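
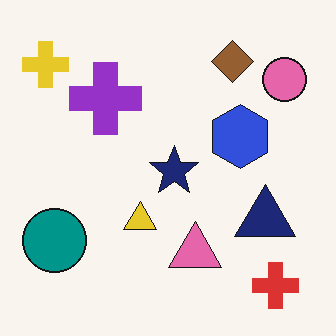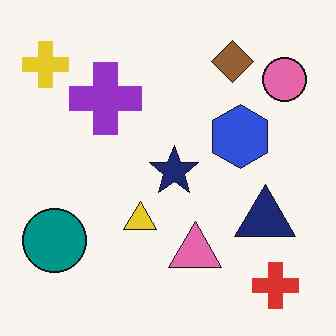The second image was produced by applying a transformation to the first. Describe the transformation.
The transformation is: JPEG-compressed with visible artifacts.

Blocky 8×8 compression artifacts appear around shape edges and the flat background shows ringing — characteristic JPEG degradation.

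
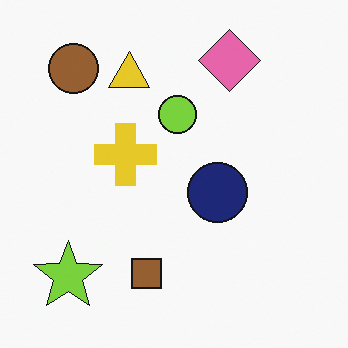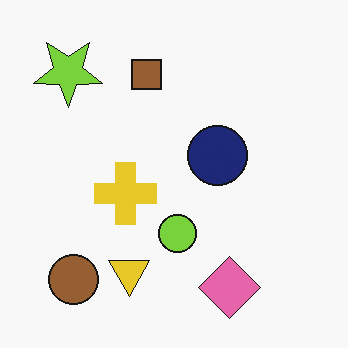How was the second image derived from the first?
Flipped vertically (top ↔ bottom).

The pink diamond is in the top of the first image and the bottom of the second — shapes on opposite sides of the horizontal midline have swapped in a mirror flip.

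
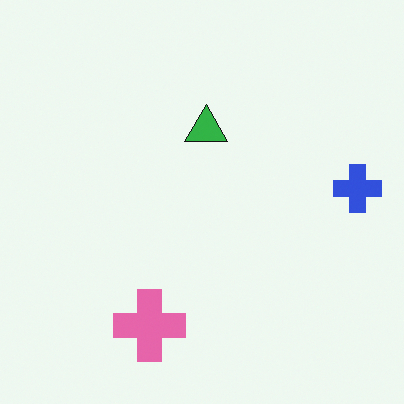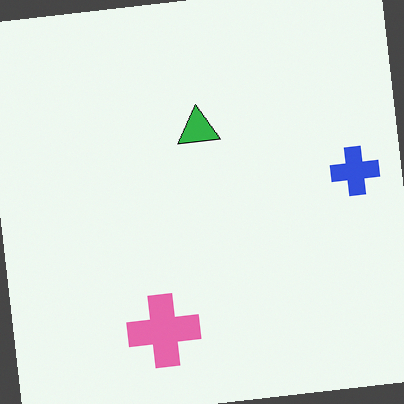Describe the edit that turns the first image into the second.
The image was rotated counter-clockwise by a small amount.

Every shape is tilted by the same angle and the image corners show triangular fill wedges — a whole-image rotation by a non-right angle.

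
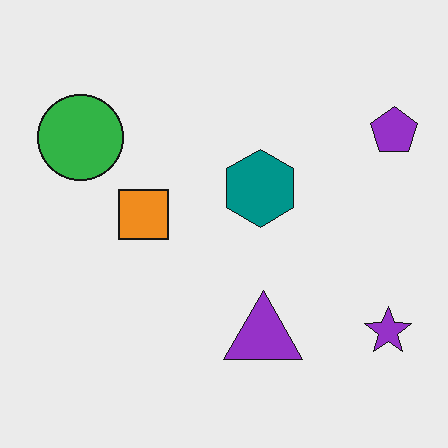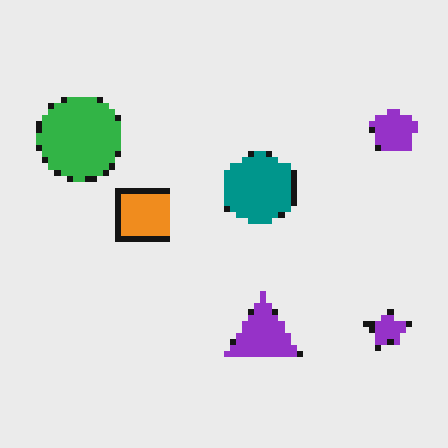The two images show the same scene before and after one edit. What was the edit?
Pixelated into visible square blocks.

Shapes are reduced to large square blocks; fine edges and outlines are lost — a downscale-then-upscale (mosaic) effect.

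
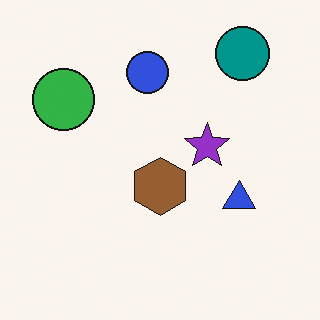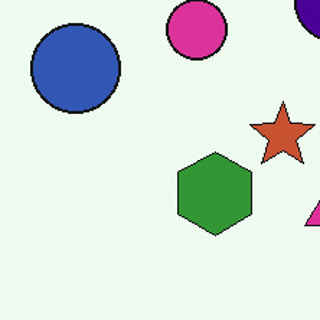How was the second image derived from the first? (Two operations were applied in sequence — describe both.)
It was cropped to a modestly smaller region and rescaled, then hue-shifted by a moderate amount.

The visible shapes are larger and the field of view is narrower; shapes near the original edges may be partly or wholly outside the frame — a crop-and-rescale. Every shape's color has rotated by the same amount around the hue wheel — a uniform hue shift.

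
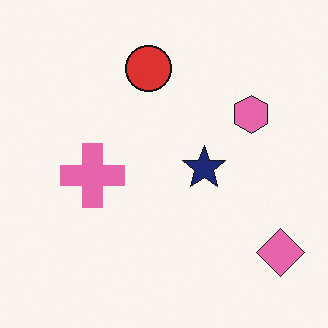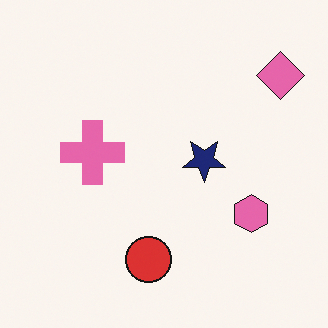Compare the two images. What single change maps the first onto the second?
Flipped vertically (top ↔ bottom).

The red circle is in the top of the first image and the bottom of the second — shapes on opposite sides of the horizontal midline have swapped in a mirror flip.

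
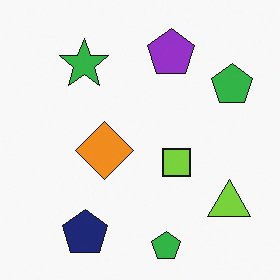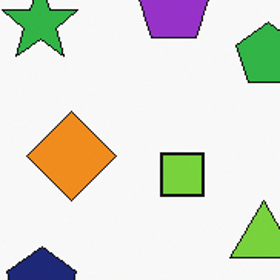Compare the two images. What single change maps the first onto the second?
This is the original image cropped to a modestly smaller region and rescaled.

The visible shapes are larger and the field of view is narrower; shapes near the original edges may be partly or wholly outside the frame — a crop-and-rescale.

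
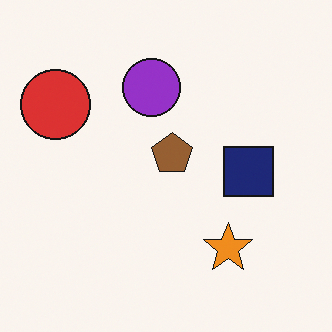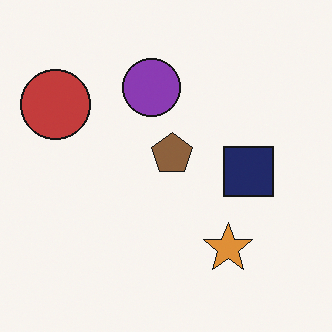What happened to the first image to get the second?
The transformation is: slightly desaturated.

All colors are more muted and greyish — a global saturation change.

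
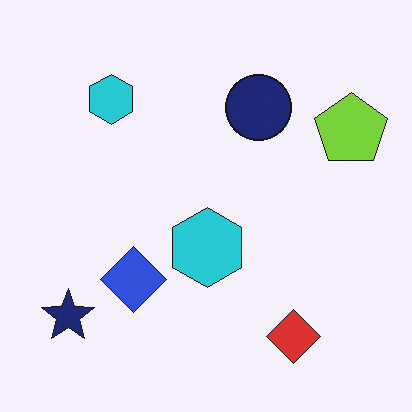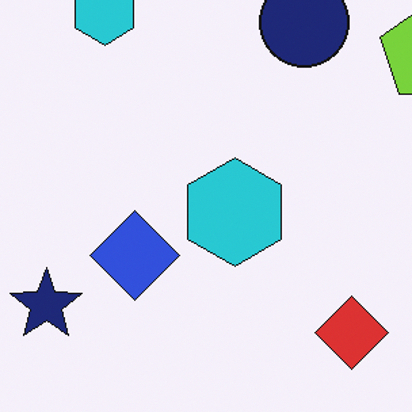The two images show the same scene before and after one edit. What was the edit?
The image was cropped slightly and scaled back up.

The visible shapes are larger and the field of view is narrower; shapes near the original edges may be partly or wholly outside the frame — a crop-and-rescale.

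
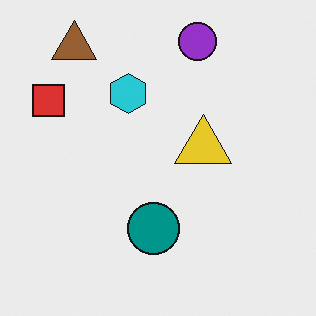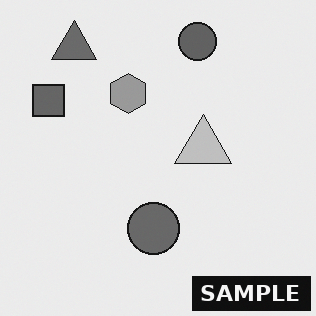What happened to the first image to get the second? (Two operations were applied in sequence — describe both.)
The transformation is: converted to grayscale, then watermarked with the text "SAMPLE" in the lower-right corner.

All color is removed — every shape is now a shade of grey. A dark label reading "SAMPLE" appears in the lower-right corner.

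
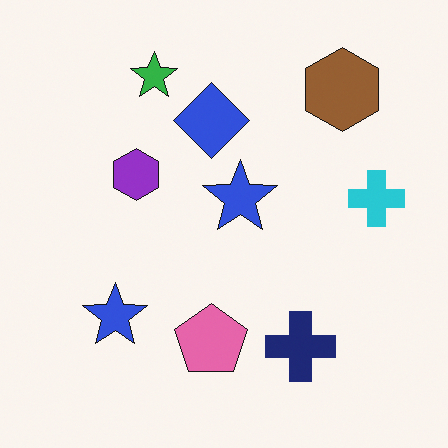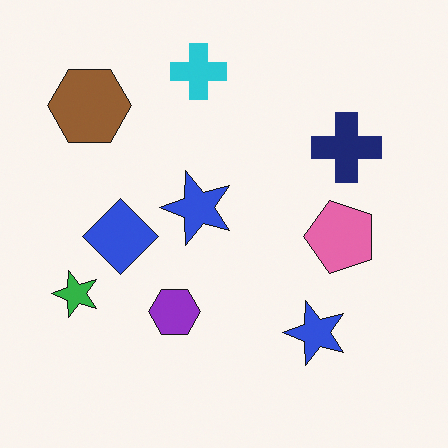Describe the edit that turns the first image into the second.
The second image is the first rotated 90° counter-clockwise.

The brown hexagon sits in the top-right of the first image and the top-left of the second — consistent with a whole-image 90° counter-clockwise rotation.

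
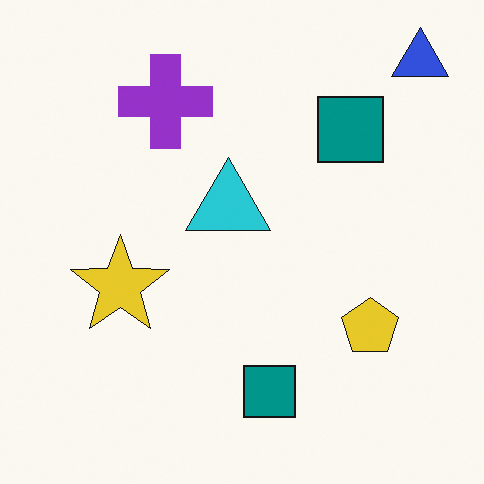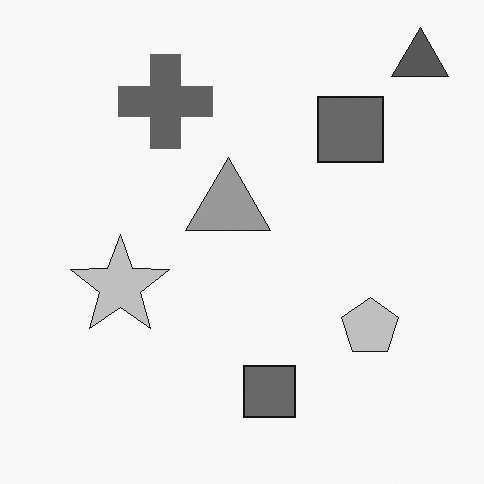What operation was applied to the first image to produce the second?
It was converted to grayscale.

All color is removed — every shape is now a shade of grey.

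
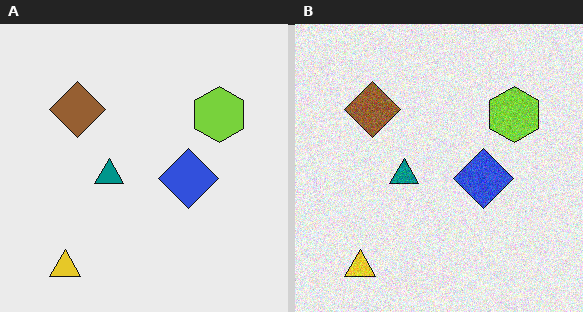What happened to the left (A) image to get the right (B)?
This is the original image degraded with moderate additive noise.

Random speckle covers the whole image, including the flat background.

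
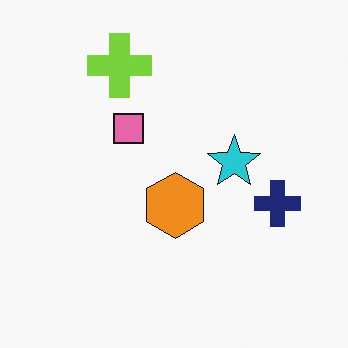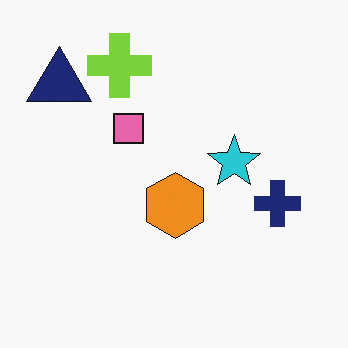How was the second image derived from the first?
The image was overlaid with an additional navy triangle.

A navy triangle appears in the second image that is absent from the first.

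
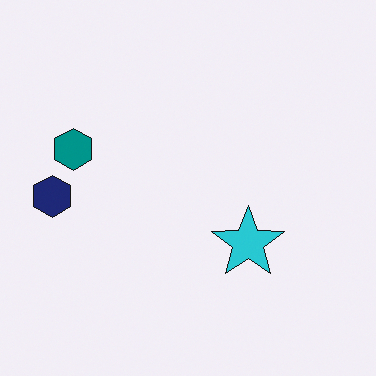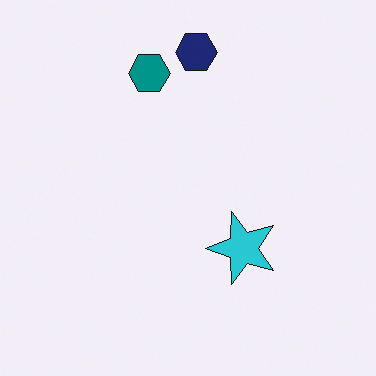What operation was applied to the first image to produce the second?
Transposed (reflected across the top-left ↔ bottom-right diagonal).

Shapes have swapped their row and column positions — what was in the top-right is now in the bottom-left — a diagonal reflection.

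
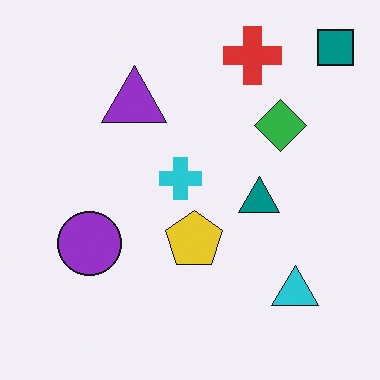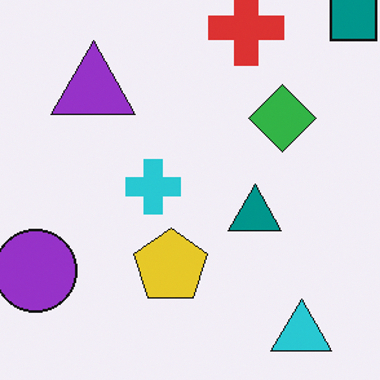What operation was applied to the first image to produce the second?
Cropped to a modestly smaller region and rescaled.

The visible shapes are larger and the field of view is narrower; shapes near the original edges may be partly or wholly outside the frame — a crop-and-rescale.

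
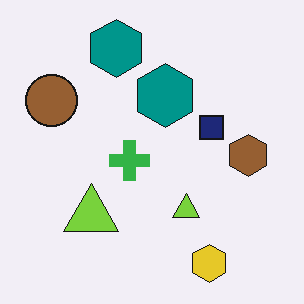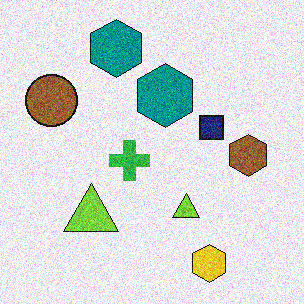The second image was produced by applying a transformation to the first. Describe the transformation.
The transformation is: degraded with moderate additive noise.

Random speckle covers the whole image, including the flat background.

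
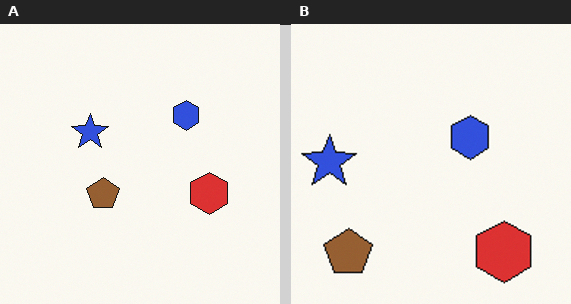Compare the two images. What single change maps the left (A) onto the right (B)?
The image was cropped to a modestly smaller region and rescaled.

The visible shapes are larger and the field of view is narrower; shapes near the original edges may be partly or wholly outside the frame — a crop-and-rescale.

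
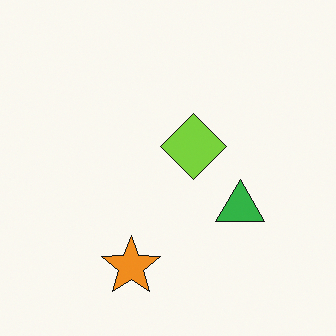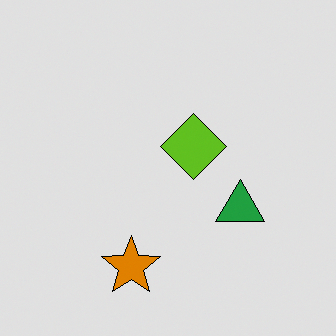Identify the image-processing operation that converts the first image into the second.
The transformation is: moderately posterized.

Each flat color has snapped to a coarser quantized level — most visibly, the near-white background has dropped to a flat grey.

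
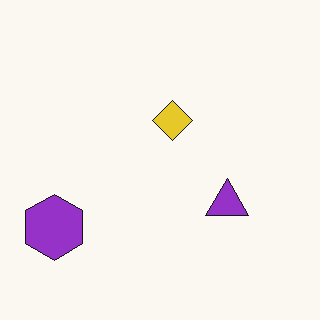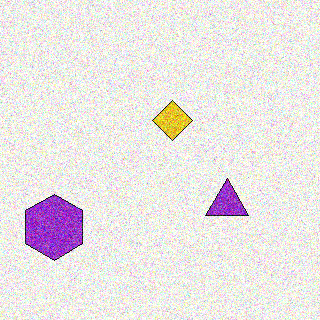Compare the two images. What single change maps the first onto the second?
Degraded with a thick layer of grain.

Random speckle covers the whole image, including the flat background.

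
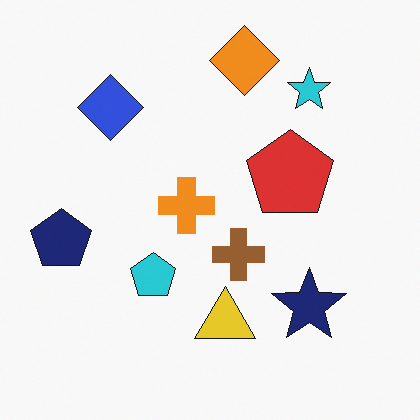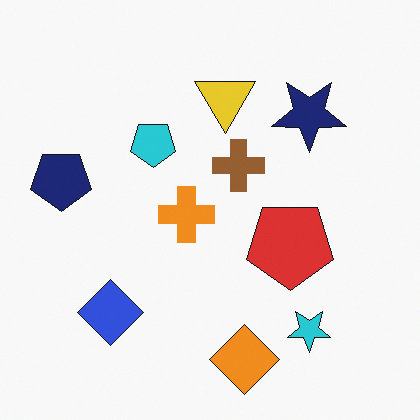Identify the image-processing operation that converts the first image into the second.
The transformation is: flipped vertically (top ↔ bottom).

The orange diamond is in the top of the first image and the bottom of the second — shapes on opposite sides of the horizontal midline have swapped in a mirror flip.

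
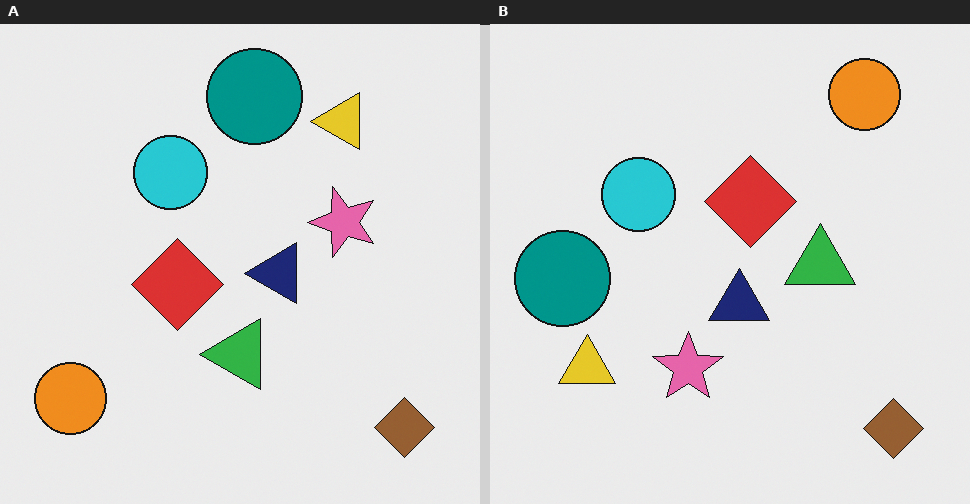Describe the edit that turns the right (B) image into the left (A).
Transposed (reflected across the top-left ↔ bottom-right diagonal).

Shapes have swapped their row and column positions — what was in the top-right is now in the bottom-left — a diagonal reflection.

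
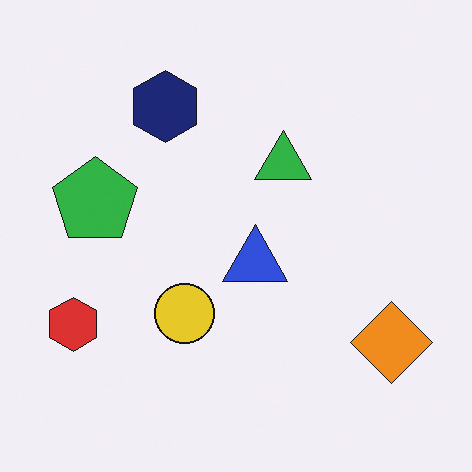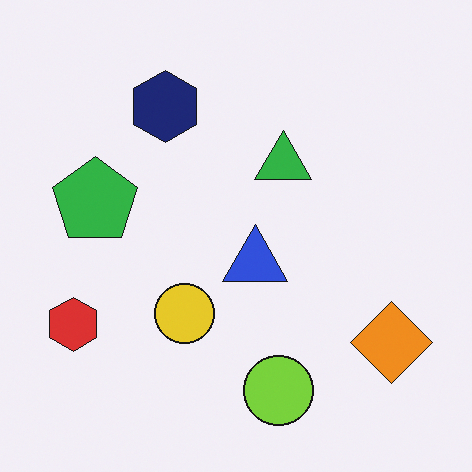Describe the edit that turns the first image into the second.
The transformation is: overlaid with an additional lime circle.

A lime circle appears in the second image that is absent from the first.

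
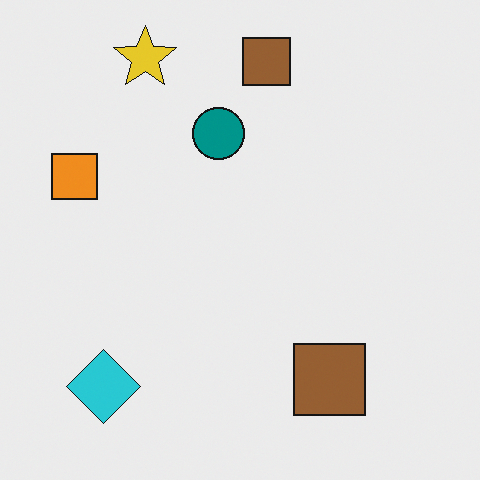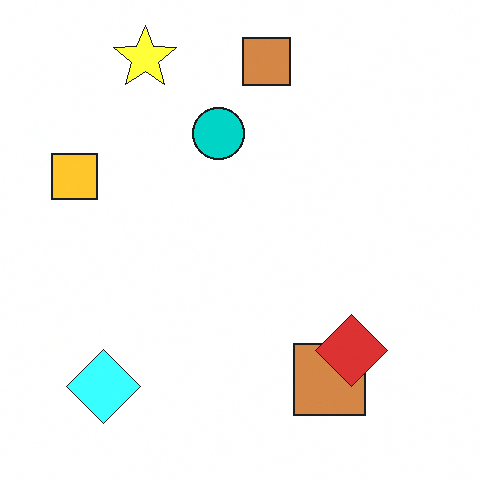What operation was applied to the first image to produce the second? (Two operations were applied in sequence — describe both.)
The image was substantially brightened, then overlaid with an additional red diamond.

Every pixel — background and shapes alike — is uniformly brightened. A red diamond appears in the second image that is absent from the first.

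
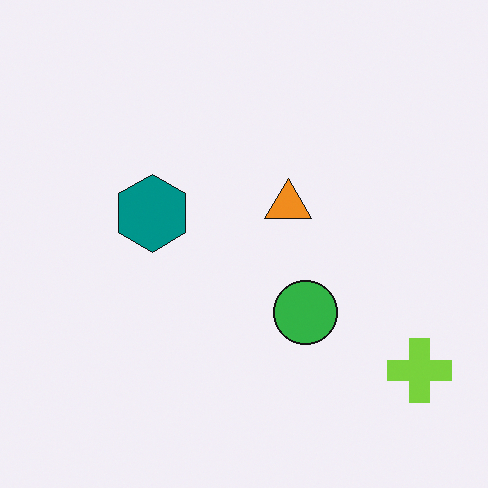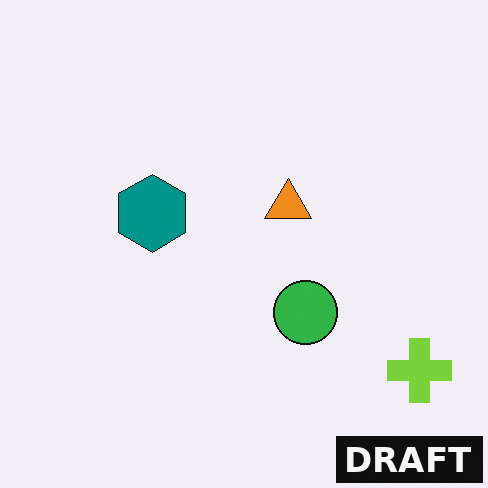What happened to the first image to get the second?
The transformation is: watermarked with the text "DRAFT" in the lower-right corner.

A dark label reading "DRAFT" appears in the lower-right corner.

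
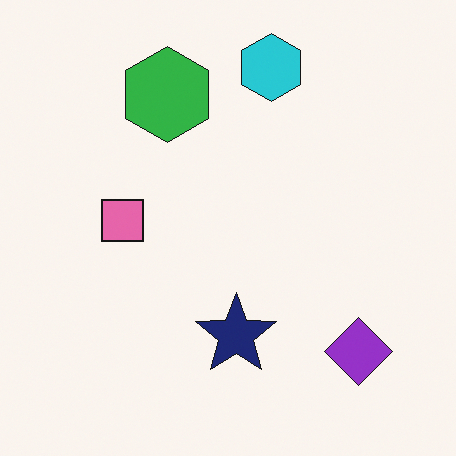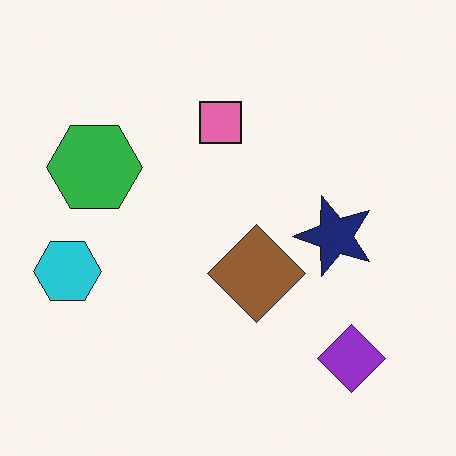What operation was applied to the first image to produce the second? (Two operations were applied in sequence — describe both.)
The transformation is: transposed (reflected across the top-left ↔ bottom-right diagonal), then overlaid with an additional brown diamond.

Shapes have swapped their row and column positions — what was in the top-right is now in the bottom-left — a diagonal reflection. A brown diamond appears in the second image that is absent from the first.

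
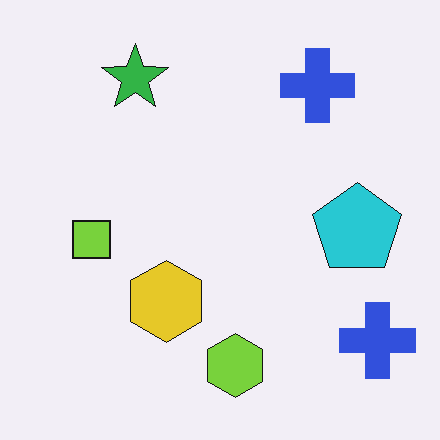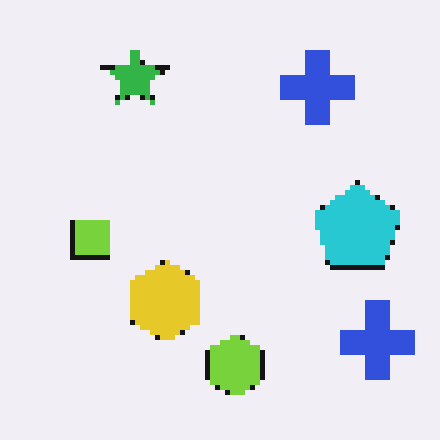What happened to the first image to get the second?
The transformation is: lightly pixelated (a mild mosaic effect).

Shapes are reduced to large square blocks; fine edges and outlines are lost — a downscale-then-upscale (mosaic) effect.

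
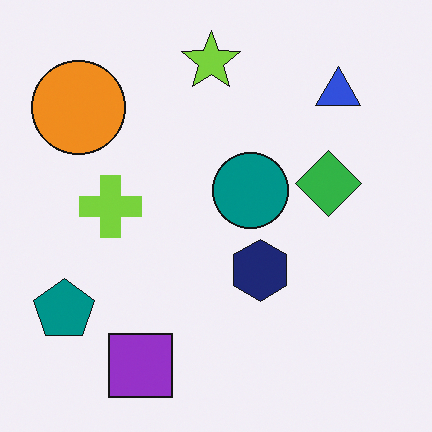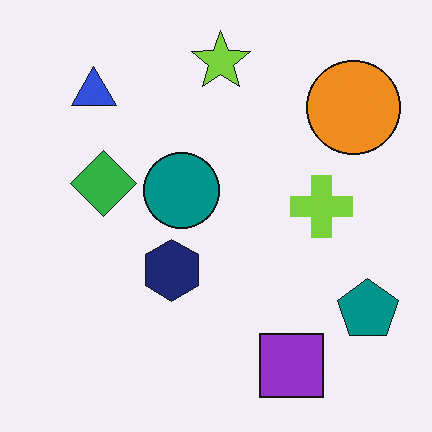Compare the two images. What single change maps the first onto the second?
The second image is the first flipped horizontally (left ↔ right).

The teal pentagon is in the bottom-left of the first image and the bottom-right of the second — shapes on opposite sides of the vertical midline have swapped in a mirror flip.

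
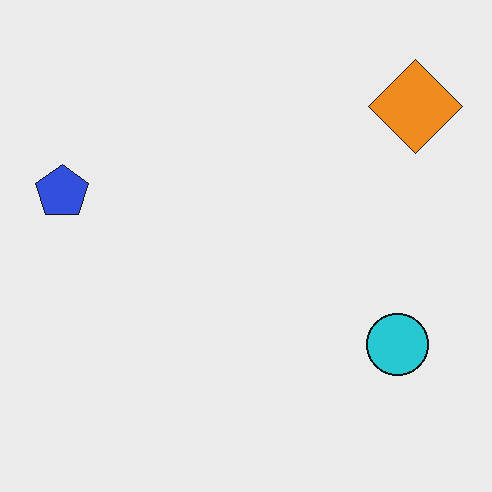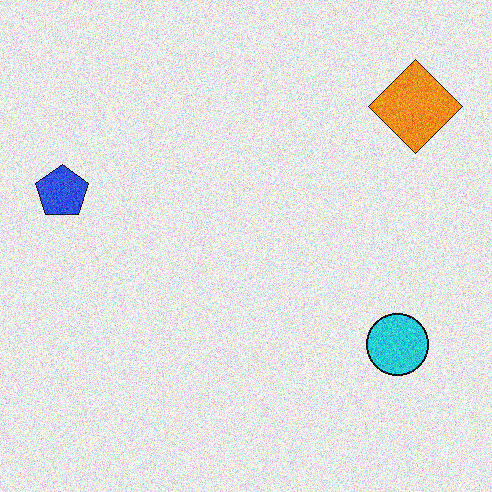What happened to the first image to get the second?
It was degraded with moderate additive noise.

Random speckle covers the whole image, including the flat background.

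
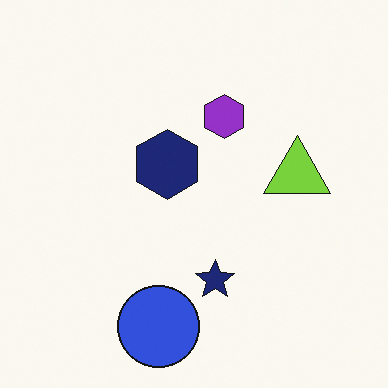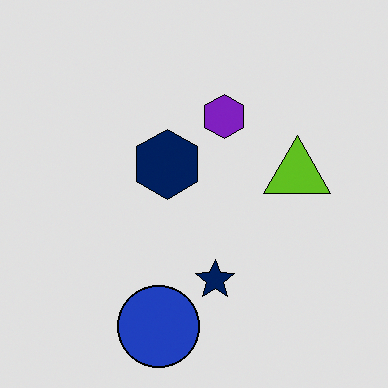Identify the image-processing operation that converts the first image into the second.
The image was posterized to a reduced palette.

Each flat color has snapped to a coarser quantized level — most visibly, the near-white background has dropped to a flat grey.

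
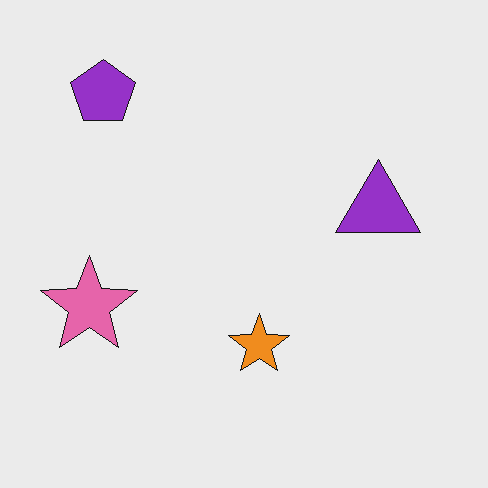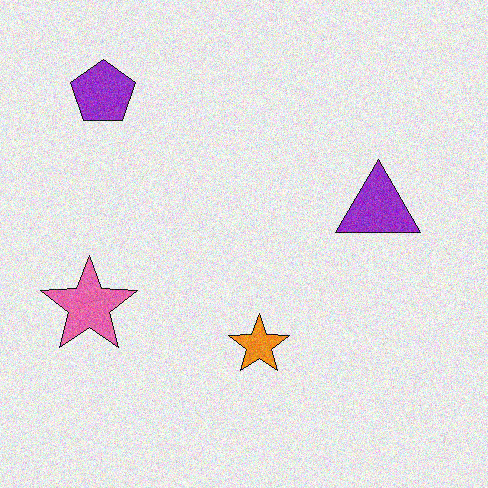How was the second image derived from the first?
This is the original image degraded with moderate additive noise.

Random speckle covers the whole image, including the flat background.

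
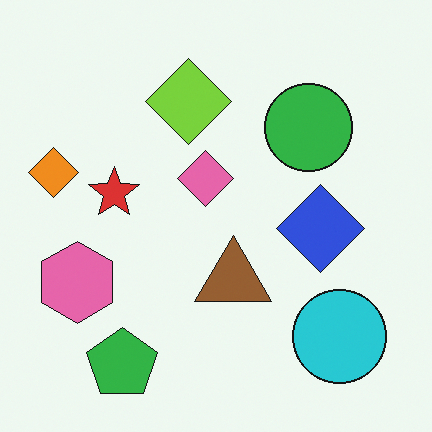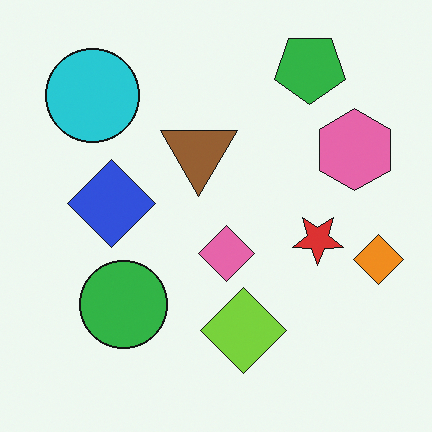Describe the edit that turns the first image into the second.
The second image is the first rotated 180°.

The green pentagon sits in the bottom-left of the first image and the top-right of the second — consistent with a whole-image 180° rotation.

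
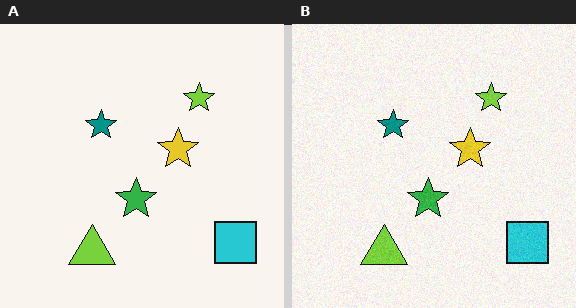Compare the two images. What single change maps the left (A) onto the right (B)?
This is the original image degraded with a light layer of grain.

Random speckle covers the whole image, including the flat background.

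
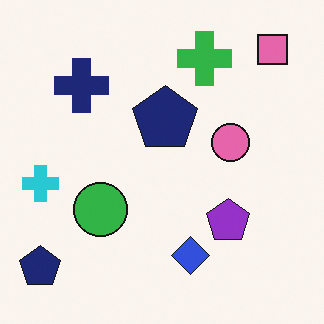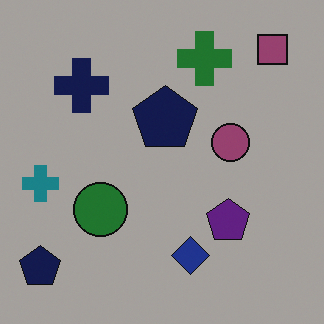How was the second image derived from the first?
The transformation is: substantially darkened.

Every pixel — background and shapes alike — is uniformly darkened.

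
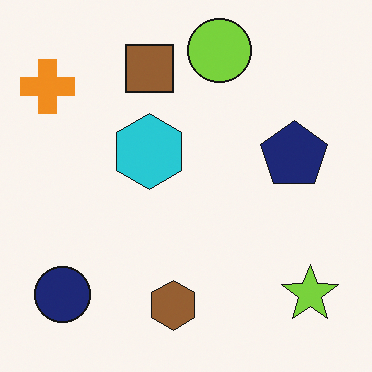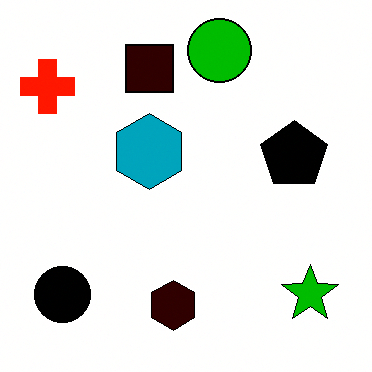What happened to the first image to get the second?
The transformation is: boosted in contrast.

Tones are pushed away from mid-grey across the whole image — a global contrast change.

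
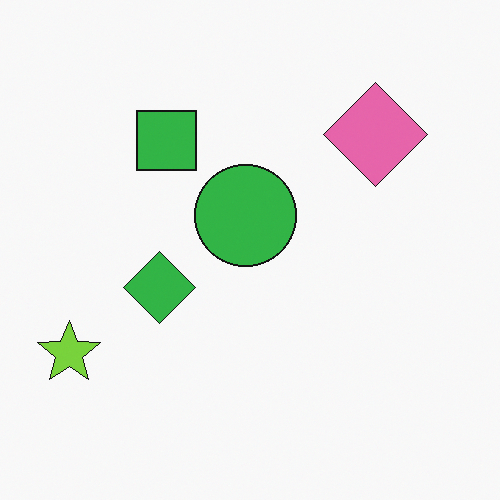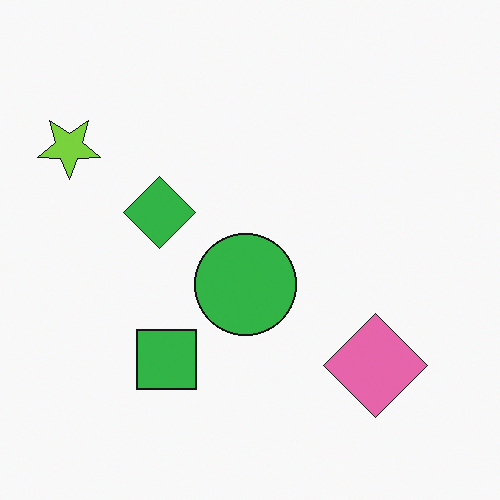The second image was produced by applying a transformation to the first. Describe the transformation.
It was flipped vertically (top ↔ bottom).

The pink diamond is in the top-right of the first image and the bottom-right of the second — shapes on opposite sides of the horizontal midline have swapped in a mirror flip.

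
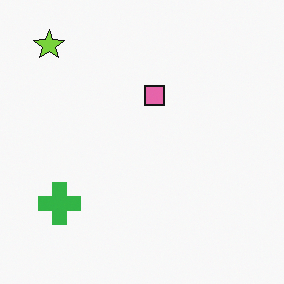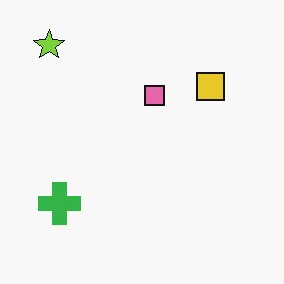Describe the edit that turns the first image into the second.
This is the original image overlaid with an additional yellow square.

A yellow square appears in the second image that is absent from the first.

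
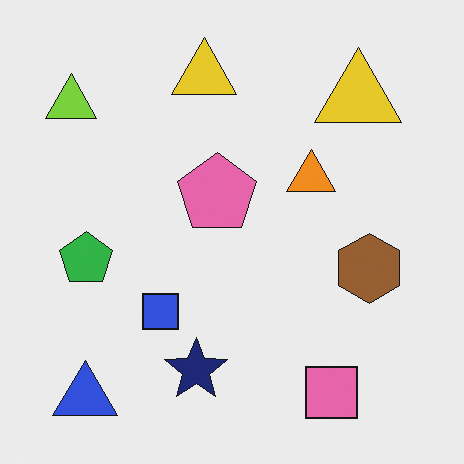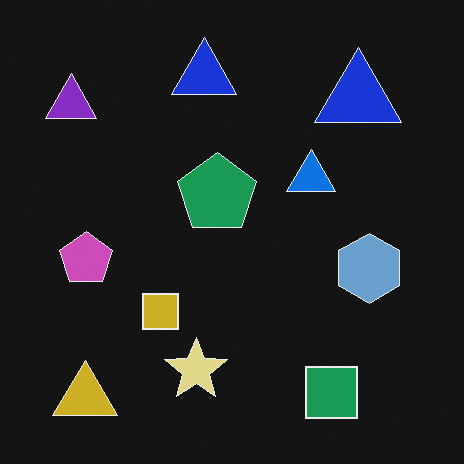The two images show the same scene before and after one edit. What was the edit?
Color-inverted (negative).

The light background has become dark and every shape's color is its complement — a photographic negative.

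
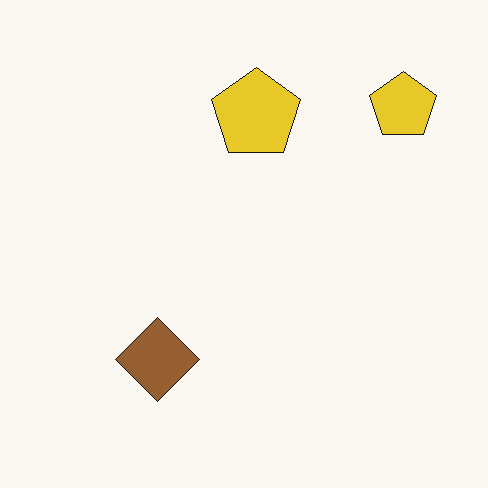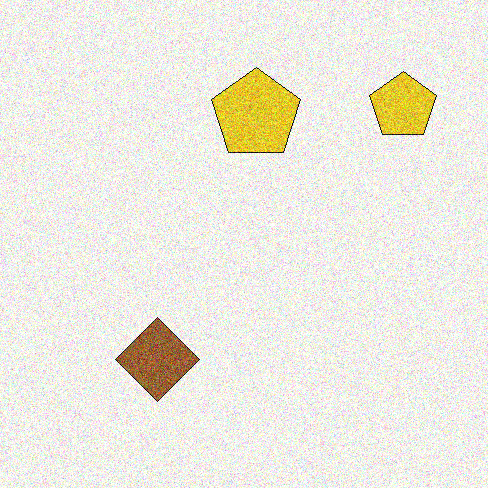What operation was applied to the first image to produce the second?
The image was degraded with strong gaussian noise.

Random speckle covers the whole image, including the flat background.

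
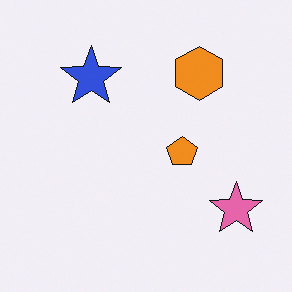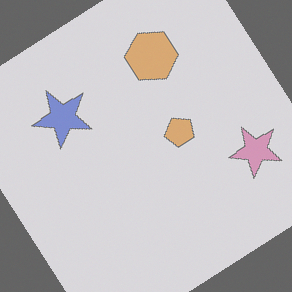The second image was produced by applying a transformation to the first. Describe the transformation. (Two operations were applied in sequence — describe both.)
It was rotated counter-clockwise by a large amount — several tens of degrees, then given much lower contrast.

Every shape is tilted by the same angle and the image corners show triangular fill wedges — a whole-image rotation by a non-right angle. Tones are pushed toward mid-grey across the whole image — a global contrast change.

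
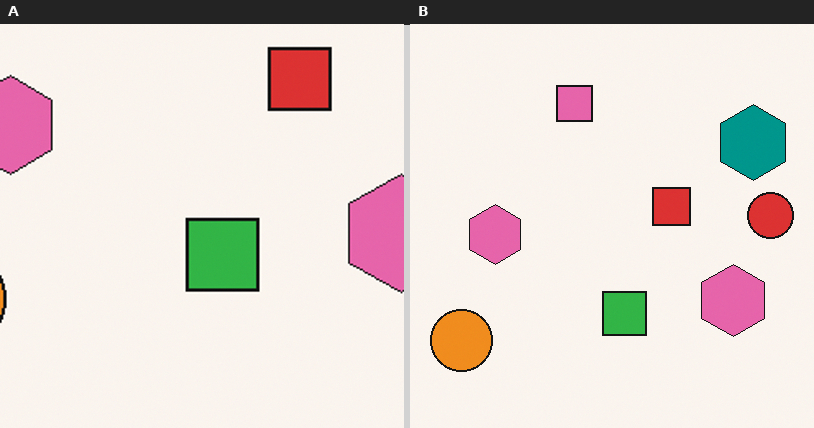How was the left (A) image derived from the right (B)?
The image was cropped to a noticeably smaller region and rescaled.

The visible shapes are larger and the field of view is narrower; shapes near the original edges may be partly or wholly outside the frame — a crop-and-rescale.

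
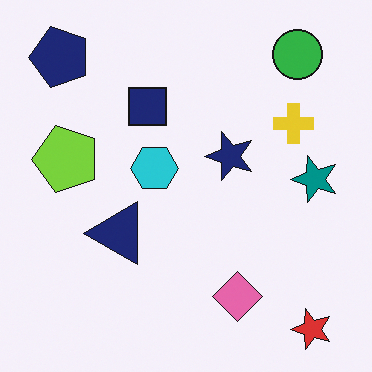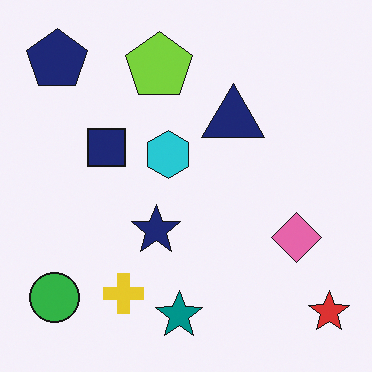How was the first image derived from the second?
The image was transposed (reflected across the top-left ↔ bottom-right diagonal).

Shapes have swapped their row and column positions — what was in the top-right is now in the bottom-left — a diagonal reflection.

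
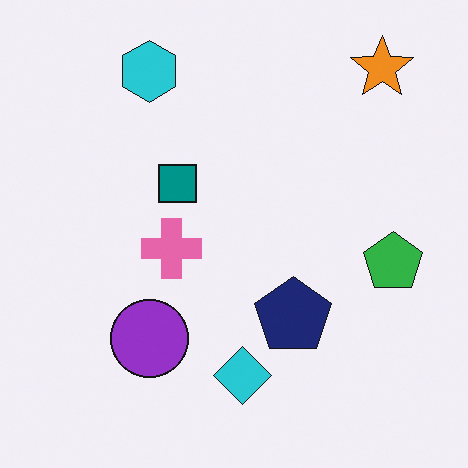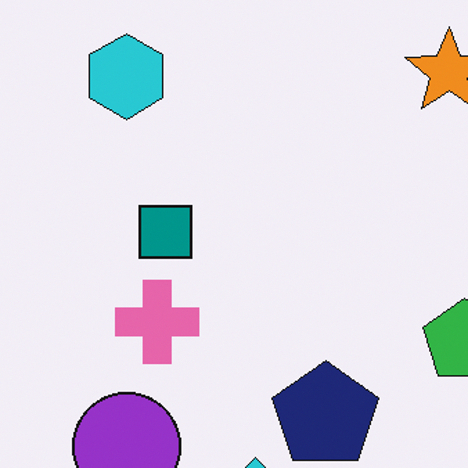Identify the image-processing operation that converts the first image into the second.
The transformation is: cropped slightly and scaled back up.

The visible shapes are larger and the field of view is narrower; shapes near the original edges may be partly or wholly outside the frame — a crop-and-rescale.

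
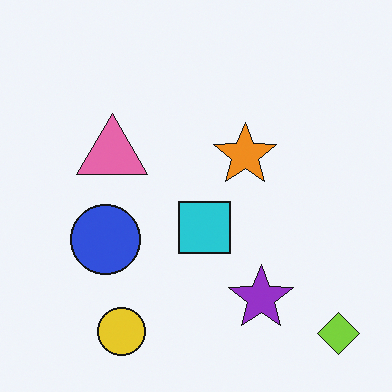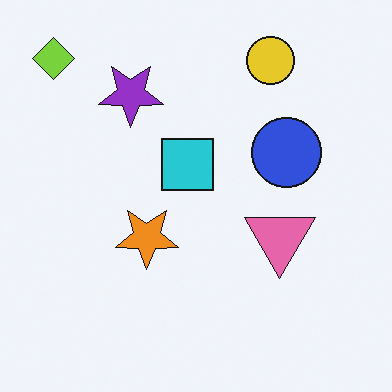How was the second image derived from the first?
This is the original image rotated 180°.

The lime diamond sits in the bottom-right of the first image and the top-left of the second — consistent with a whole-image 180° rotation.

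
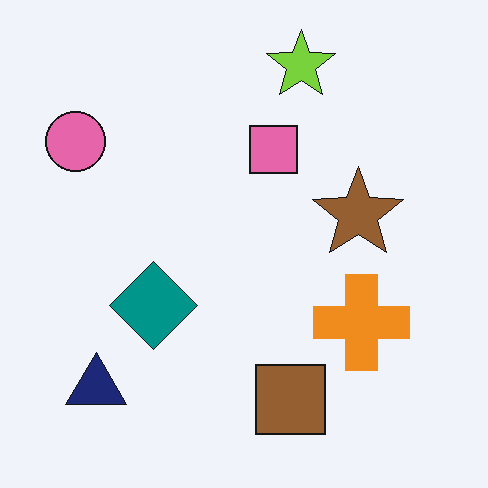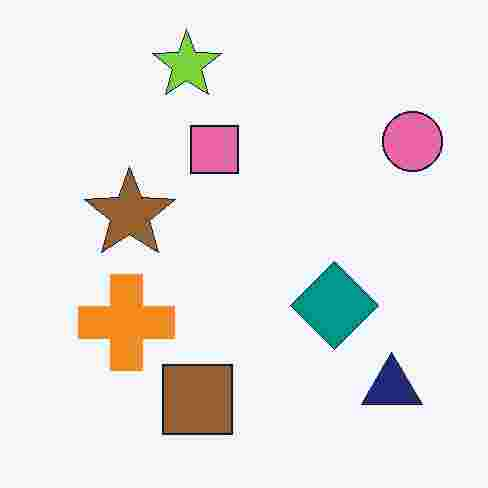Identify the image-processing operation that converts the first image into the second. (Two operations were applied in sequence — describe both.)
Flipped horizontally (left ↔ right), then degraded with heavy JPEG compression.

The pink circle is in the top-left of the first image and the top-right of the second — shapes on opposite sides of the vertical midline have swapped in a mirror flip. Blocky 8×8 compression artifacts appear around shape edges and the flat background shows ringing — characteristic JPEG degradation.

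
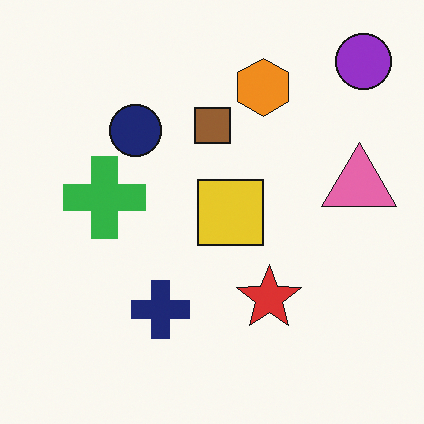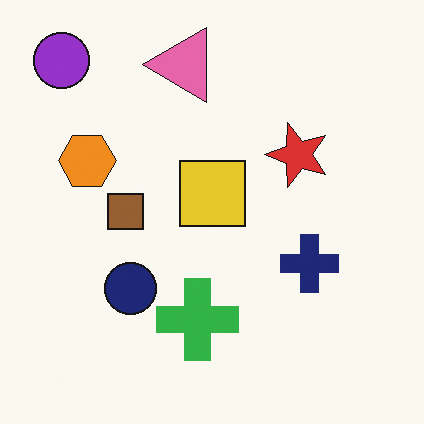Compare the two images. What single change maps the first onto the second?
The image was rotated 90° counter-clockwise.

The purple circle sits in the top-right of the first image and the top-left of the second — consistent with a whole-image 90° counter-clockwise rotation.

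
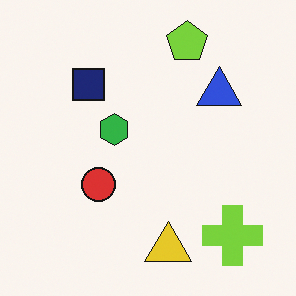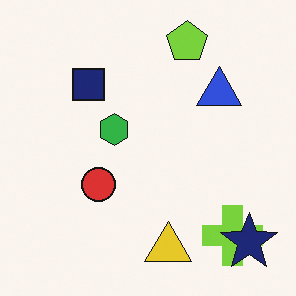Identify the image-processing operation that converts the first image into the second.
The image was overlaid with an additional navy star.

A navy star appears in the second image that is absent from the first.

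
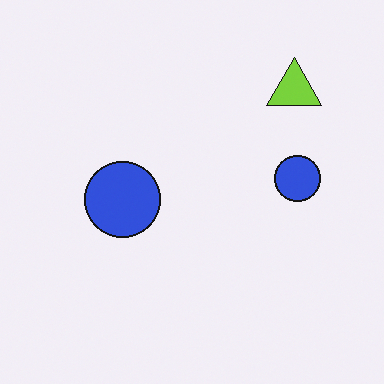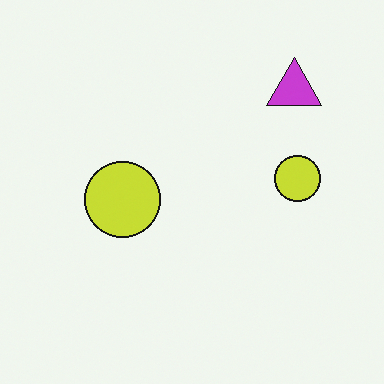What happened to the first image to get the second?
The second image is the first hue-shifted by a large amount.

Every shape's color has rotated by the same amount around the hue wheel — a uniform hue shift.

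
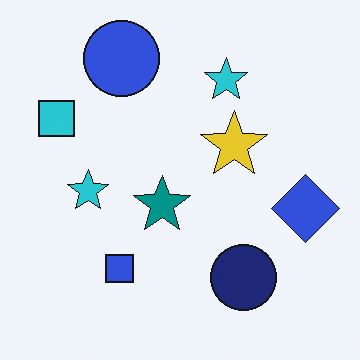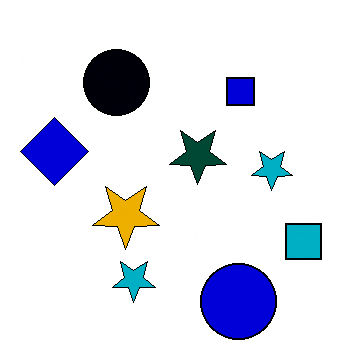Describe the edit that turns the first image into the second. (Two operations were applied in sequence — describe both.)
The image was rotated 180°, then given much higher contrast.

The cyan square sits in the top-left of the first image and the bottom-right of the second — consistent with a whole-image 180° rotation. Tones are pushed away from mid-grey across the whole image — a global contrast change.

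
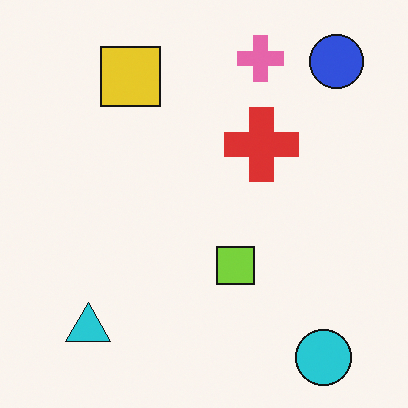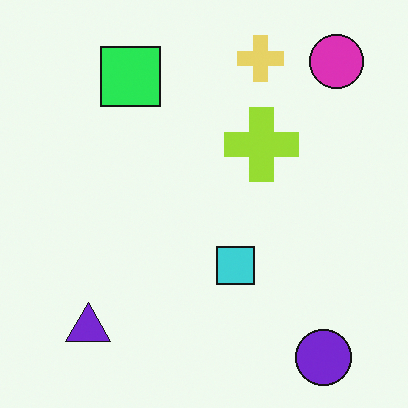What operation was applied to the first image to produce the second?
Hue-shifted through roughly a third of the color wheel.

Every shape's color has rotated by the same amount around the hue wheel — a uniform hue shift.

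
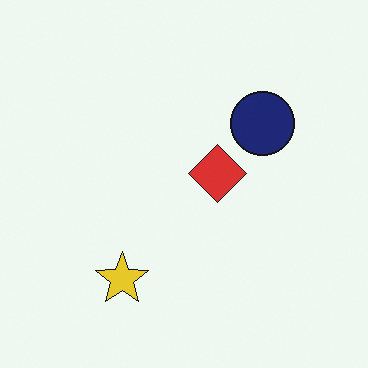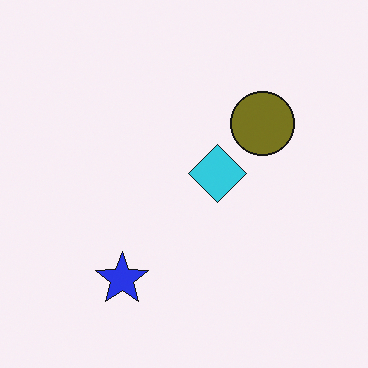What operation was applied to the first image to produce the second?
The transformation is: hue-shifted through roughly half the color wheel.

Every shape's color has rotated by the same amount around the hue wheel — a uniform hue shift.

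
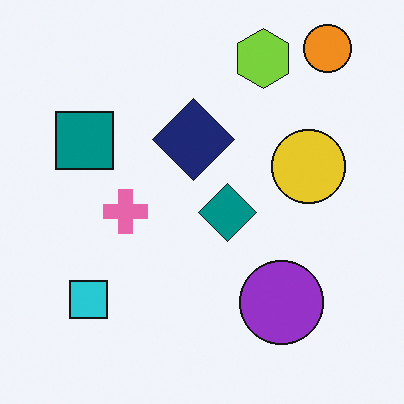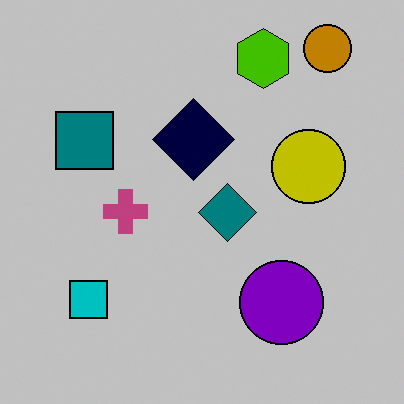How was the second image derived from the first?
The transformation is: aggressively posterized.

Each flat color has snapped to a coarser quantized level — most visibly, the near-white background has dropped to a flat grey.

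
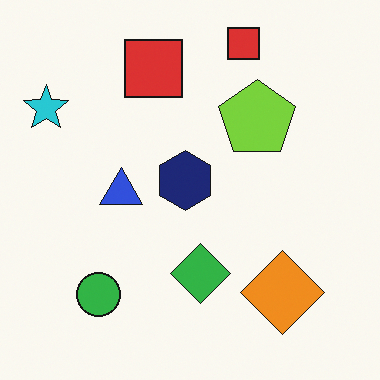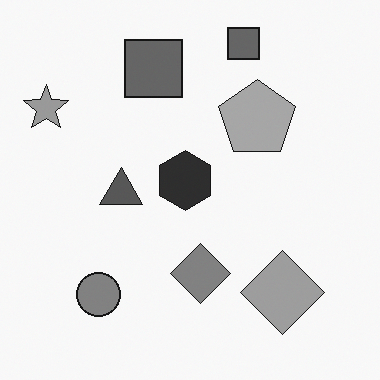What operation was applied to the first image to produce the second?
The second image is the first converted to grayscale.

All color is removed — every shape is now a shade of grey.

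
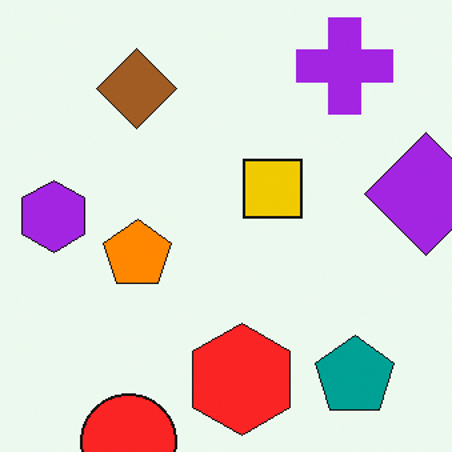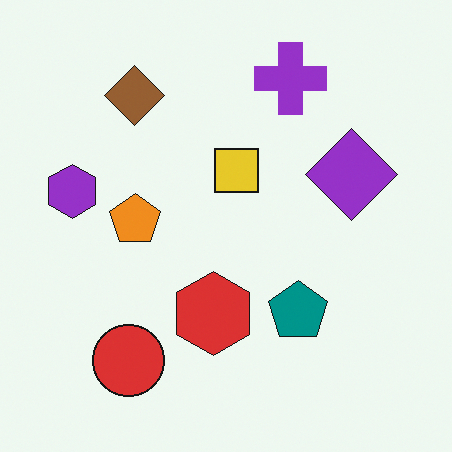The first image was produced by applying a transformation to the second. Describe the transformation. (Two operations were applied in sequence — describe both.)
The transformation is: cropped to a modestly smaller region and rescaled, then slightly oversaturated.

The visible shapes are larger and the field of view is narrower; shapes near the original edges may be partly or wholly outside the frame — a crop-and-rescale. All colors are more vivid — a global saturation change.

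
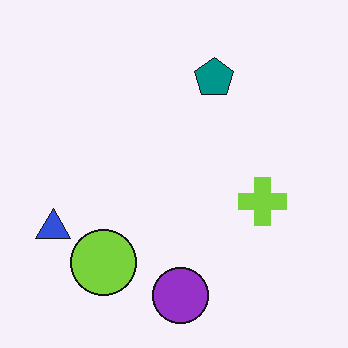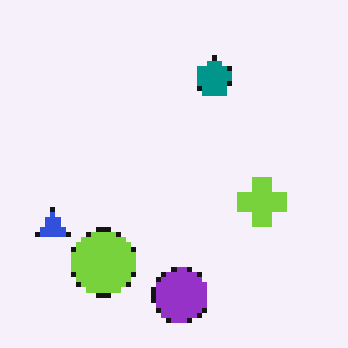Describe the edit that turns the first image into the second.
The transformation is: mildly pixelated.

Shapes are reduced to large square blocks; fine edges and outlines are lost — a downscale-then-upscale (mosaic) effect.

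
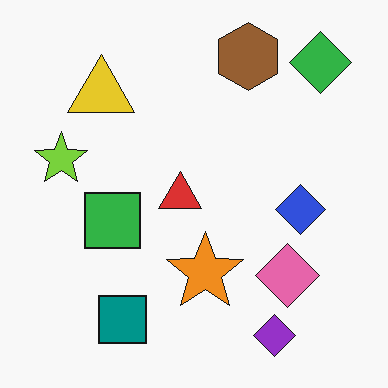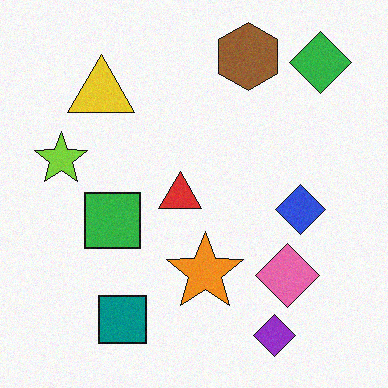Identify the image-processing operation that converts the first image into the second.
The image was degraded with a light layer of grain.

Random speckle covers the whole image, including the flat background.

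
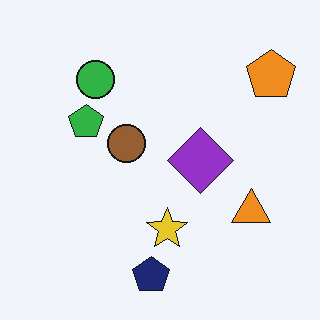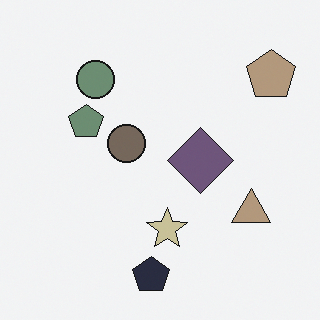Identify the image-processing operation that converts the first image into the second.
The image was made much more muted (saturation change).

All colors are more muted and greyish — a global saturation change.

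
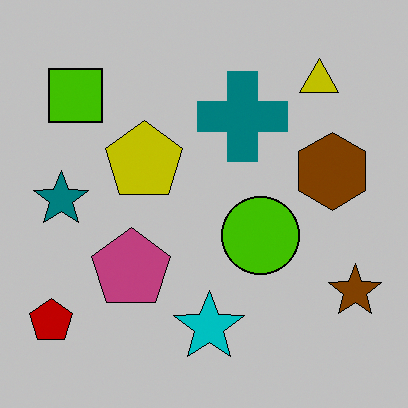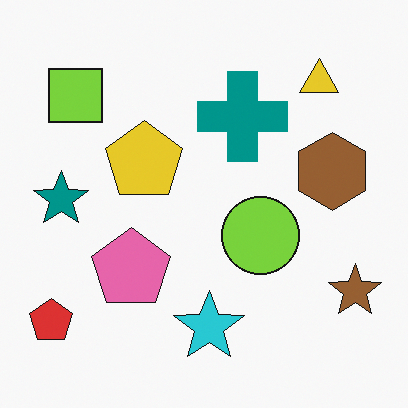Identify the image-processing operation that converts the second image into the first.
The image was aggressively posterized.

Each flat color has snapped to a coarser quantized level — most visibly, the near-white background has dropped to a flat grey.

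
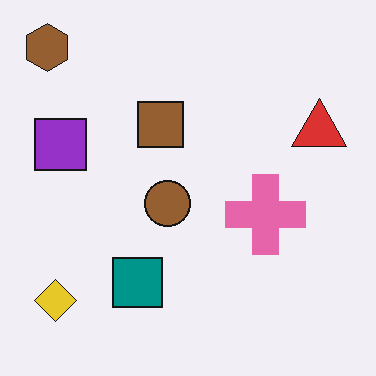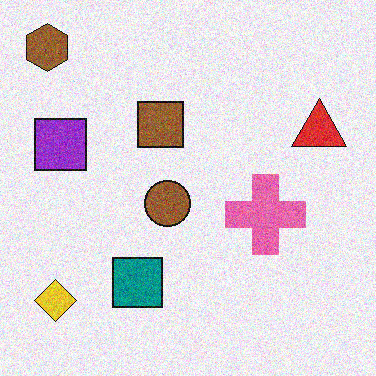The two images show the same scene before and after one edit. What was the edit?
The second image is the first degraded with moderate additive noise.

Random speckle covers the whole image, including the flat background.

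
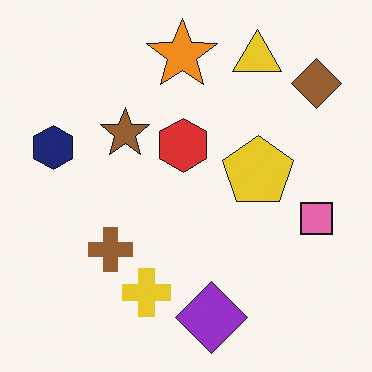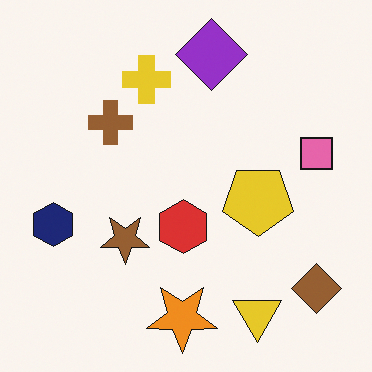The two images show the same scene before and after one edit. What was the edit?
The image was flipped vertically (top ↔ bottom).

The orange star is in the top of the first image and the bottom of the second — shapes on opposite sides of the horizontal midline have swapped in a mirror flip.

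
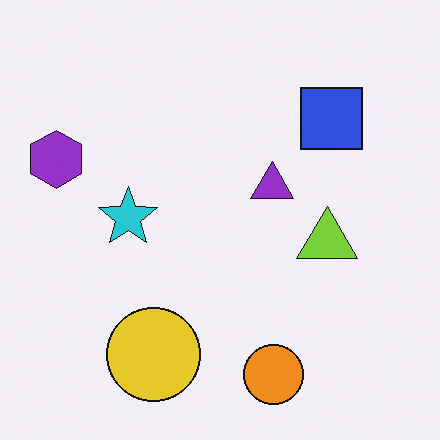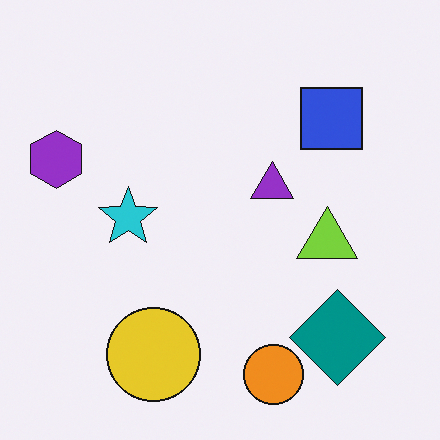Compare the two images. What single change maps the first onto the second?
It was overlaid with an additional teal diamond.

A teal diamond appears in the second image that is absent from the first.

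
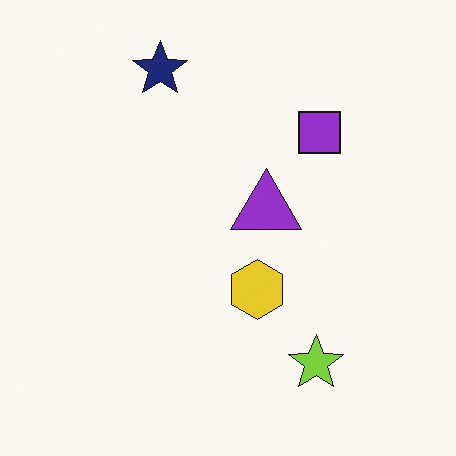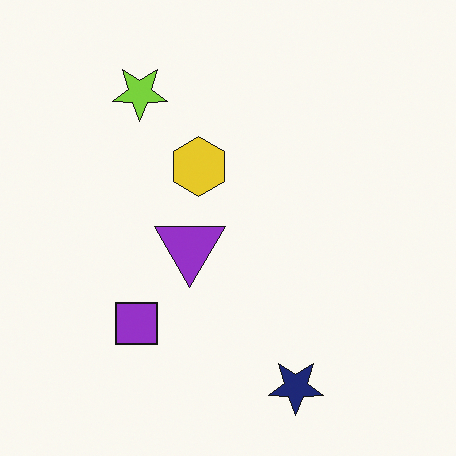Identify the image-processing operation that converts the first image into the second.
The second image is the first rotated 180°.

The navy star sits in the top of the first image and the bottom of the second — consistent with a whole-image 180° rotation.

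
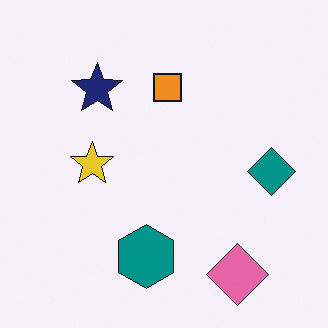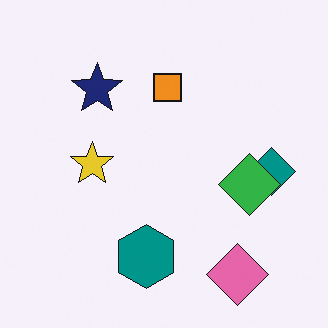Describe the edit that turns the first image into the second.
The second image is the first overlaid with an additional green diamond.

A green diamond appears in the second image that is absent from the first.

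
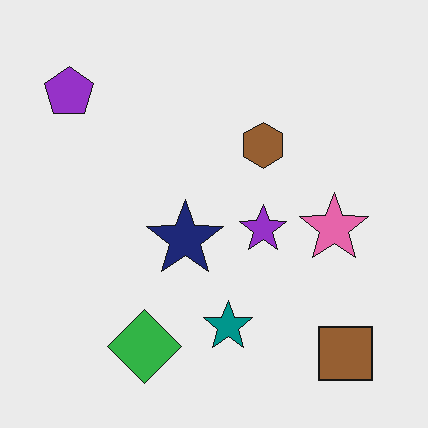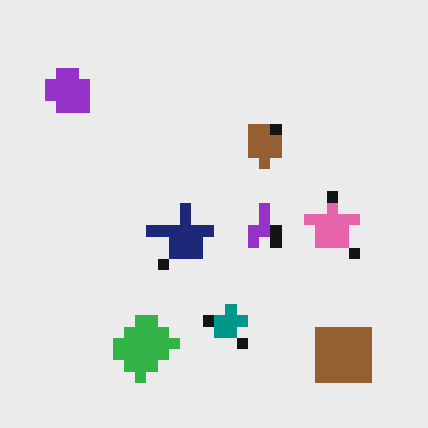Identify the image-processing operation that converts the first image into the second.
The second image is the first heavily pixelated into large blocks.

Shapes are reduced to large square blocks; fine edges and outlines are lost — a downscale-then-upscale (mosaic) effect.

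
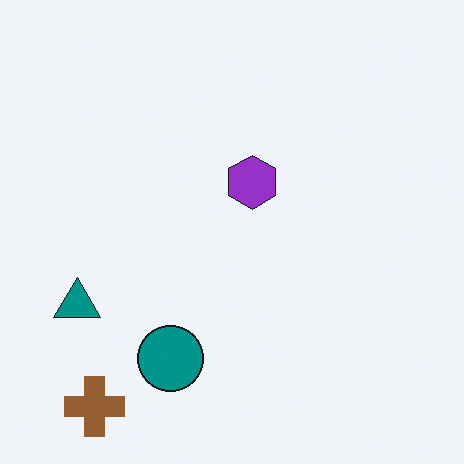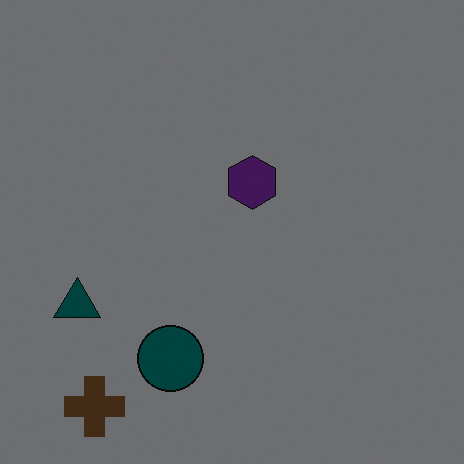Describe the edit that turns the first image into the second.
The transformation is: substantially darkened.

Every pixel — background and shapes alike — is uniformly darkened.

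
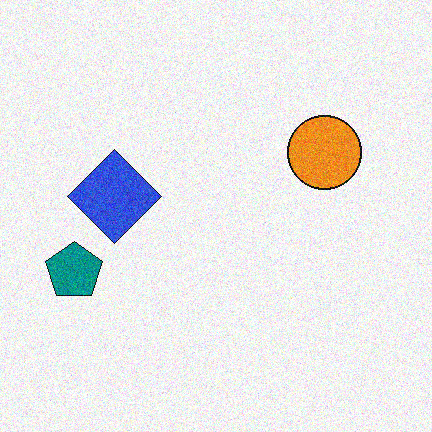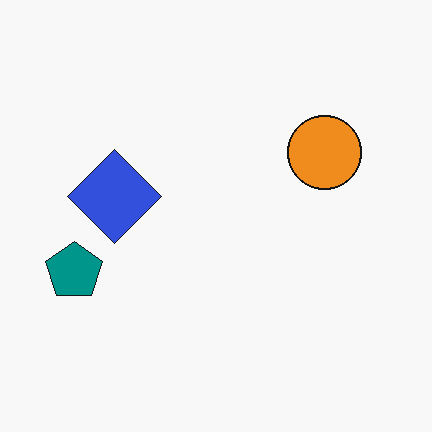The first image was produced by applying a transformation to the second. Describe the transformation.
The first image is the second degraded with visible gaussian noise.

Random speckle covers the whole image, including the flat background.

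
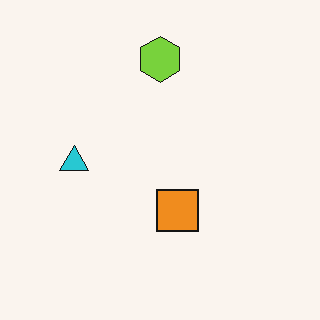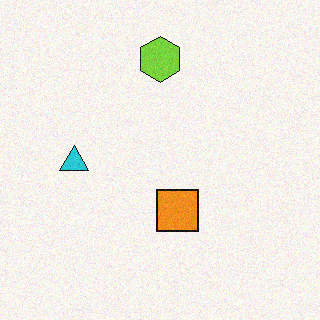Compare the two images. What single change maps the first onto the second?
This is the original image degraded with subtle gaussian noise.

Random speckle covers the whole image, including the flat background.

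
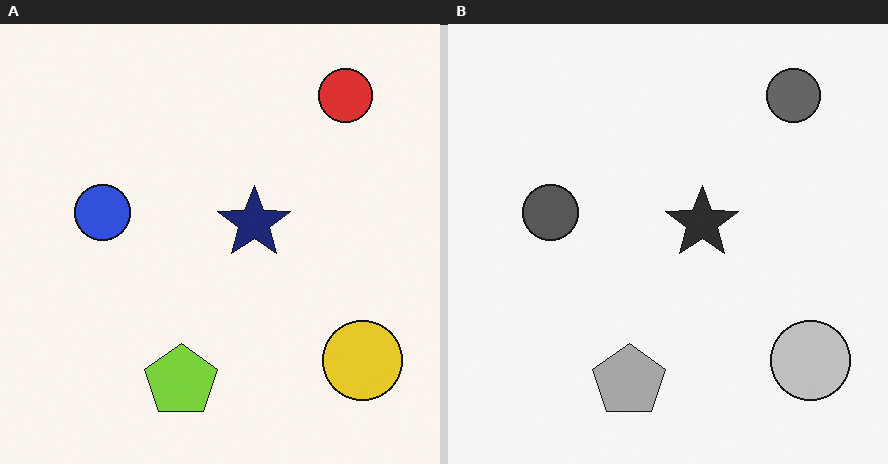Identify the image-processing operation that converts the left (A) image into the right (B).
The transformation is: converted to grayscale.

All color is removed — every shape is now a shade of grey.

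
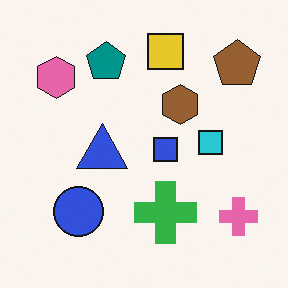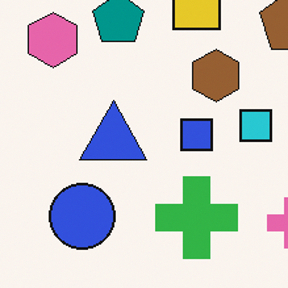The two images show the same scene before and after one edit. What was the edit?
The second image is the first cropped to a modestly smaller region and rescaled.

The visible shapes are larger and the field of view is narrower; shapes near the original edges may be partly or wholly outside the frame — a crop-and-rescale.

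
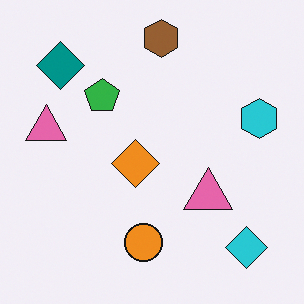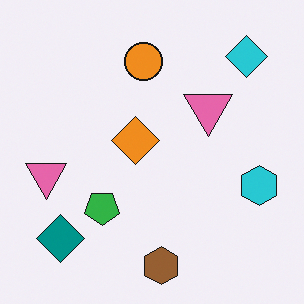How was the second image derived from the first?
The transformation is: flipped vertically (top ↔ bottom).

The brown hexagon is in the top of the first image and the bottom of the second — shapes on opposite sides of the horizontal midline have swapped in a mirror flip.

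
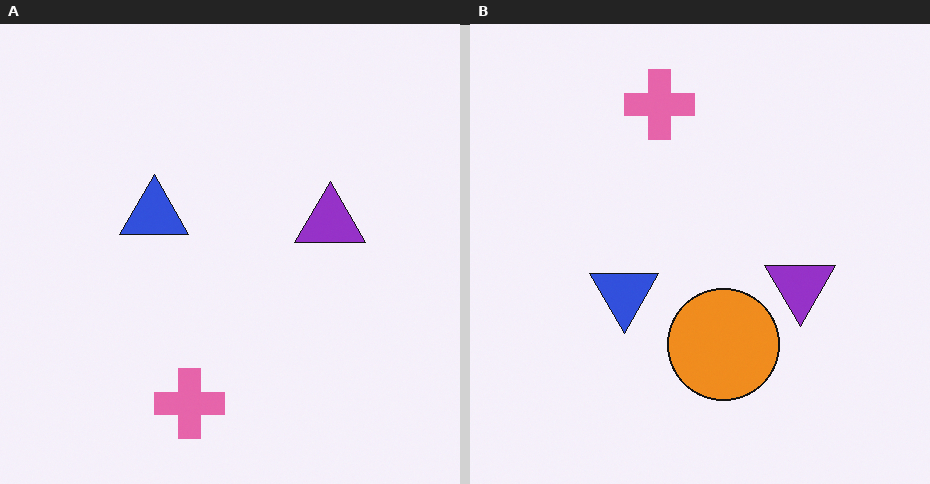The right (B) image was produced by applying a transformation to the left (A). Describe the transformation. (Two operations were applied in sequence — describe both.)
Flipped vertically (top ↔ bottom), then overlaid with an additional orange circle.

The pink cross is in the bottom of the left (A) image and the top of the right (B) — shapes on opposite sides of the horizontal midline have swapped in a mirror flip. An orange circle appears in the right (B) image that is absent from the left (A).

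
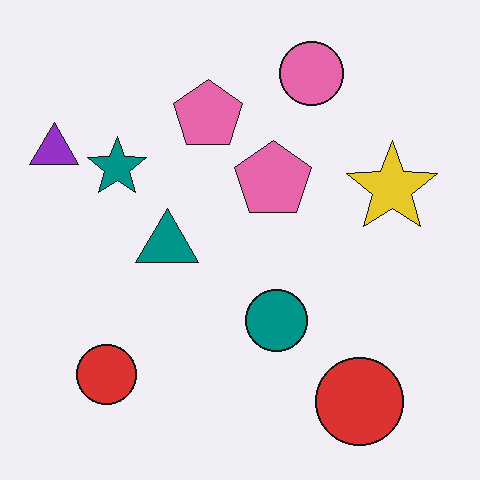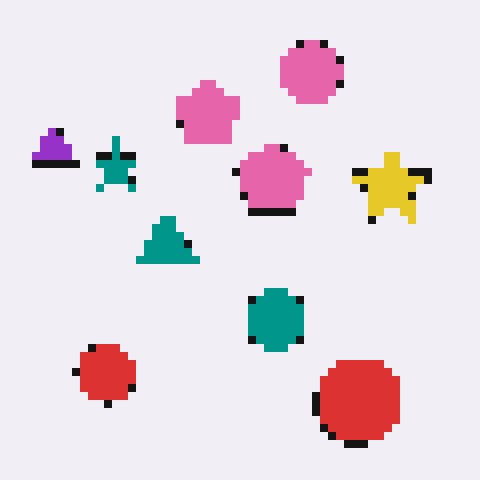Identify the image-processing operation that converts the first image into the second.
Pixelated into visible square blocks.

Shapes are reduced to large square blocks; fine edges and outlines are lost — a downscale-then-upscale (mosaic) effect.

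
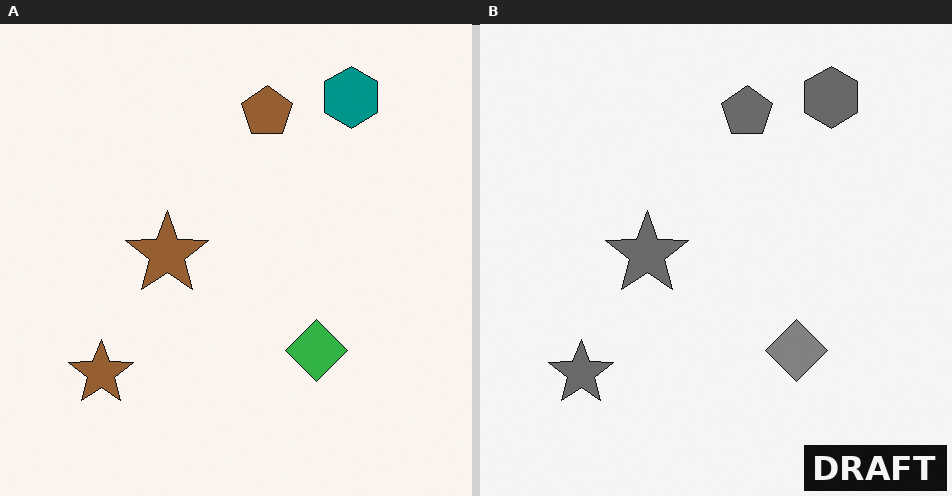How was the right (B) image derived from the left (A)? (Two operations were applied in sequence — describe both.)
The transformation is: converted to grayscale, then watermarked with the text "DRAFT" in the lower-right corner.

All color is removed — every shape is now a shade of grey. A dark label reading "DRAFT" appears in the lower-right corner.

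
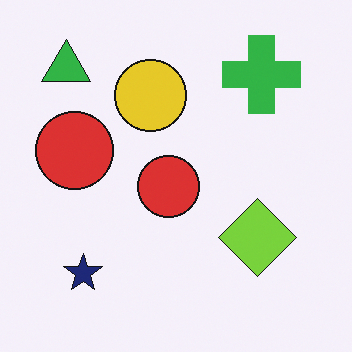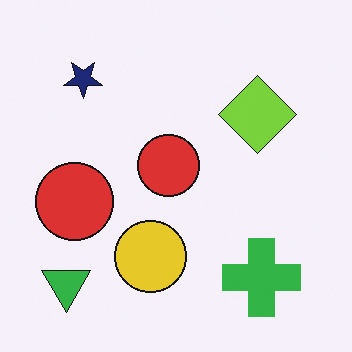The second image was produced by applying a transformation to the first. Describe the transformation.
It was flipped vertically (top ↔ bottom).

The green triangle is in the top-left of the first image and the bottom-left of the second — shapes on opposite sides of the horizontal midline have swapped in a mirror flip.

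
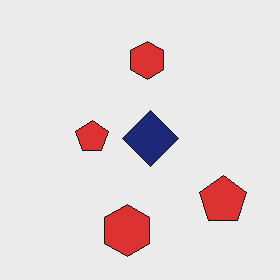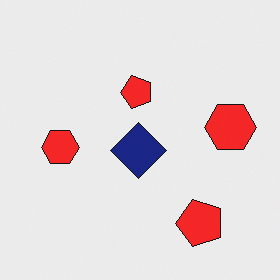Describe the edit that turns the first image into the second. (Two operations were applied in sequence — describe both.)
Slightly oversaturated, then transposed (reflected across the top-left ↔ bottom-right diagonal).

All colors are more vivid — a global saturation change. Shapes have swapped their row and column positions — what was in the top-right is now in the bottom-left — a diagonal reflection.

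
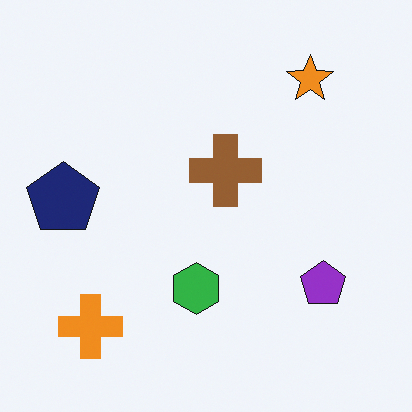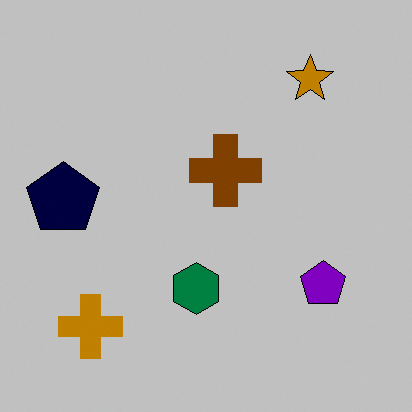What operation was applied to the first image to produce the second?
The image was heavily posterized to just a handful of flat colors.

Each flat color has snapped to a coarser quantized level — most visibly, the near-white background has dropped to a flat grey.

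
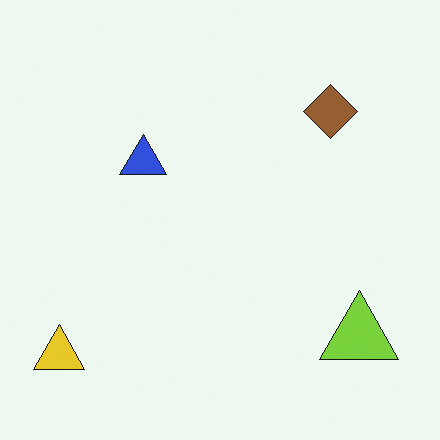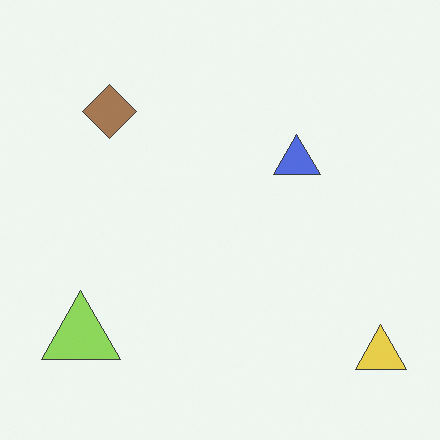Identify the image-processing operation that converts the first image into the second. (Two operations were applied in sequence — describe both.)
Given slightly reduced contrast, then flipped horizontally (left ↔ right).

Tones are pushed toward mid-grey across the whole image — a global contrast change. The yellow triangle is in the bottom-left of the first image and the bottom-right of the second — shapes on opposite sides of the vertical midline have swapped in a mirror flip.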